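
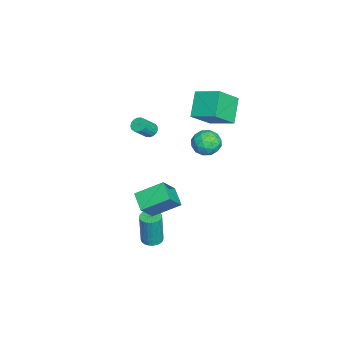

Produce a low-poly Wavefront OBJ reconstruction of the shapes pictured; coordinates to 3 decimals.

v -3.99 3.649 2.765
v -2.906 2.655 4.03
v -3.336 5.15 3.384
v -2.252 4.156 4.649
v -2.628 3.564 1.531
v -1.544 2.57 2.796
v -1.974 5.065 2.15
v -0.89 4.071 3.415
v -3.184 -0.064 0.157
v -2.843 0.354 0.139
v -2.094 -0.218 1.106
v -2.436 -0.636 1.123
v -3.018 0.424 0.316
v -2.269 -0.148 1.283
v -3.231 0.382 0.457
v -2.482 -0.189 1.423
v -3.433 0.238 0.528
v -2.684 -0.333 1.495
v -3.579 0.025 0.515
v -2.83 -0.547 1.482
v -3.634 -0.209 0.419
v -2.885 -0.78 1.386
v -3.586 -0.409 0.263
v -2.837 -0.981 1.23
v -3.446 -0.531 0.083
v -2.697 -1.103 1.05
v -3.246 -0.546 -0.08
v -2.497 -1.117 0.887
v -3.032 -0.45 -0.189
v -2.283 -1.022 0.777
v -2.853 -0.266 -0.219
v -2.104 -0.838 0.748
v -2.75 -0.036 -0.163
v -2.001 -0.607 0.804
v -2.746 0.188 -0.034
v -1.998 -0.384 0.933
v 2.77 0.947 -4.927
v 3.321 0.605 -4.972
v 3.461 0.551 -2.837
v 2.91 0.893 -2.793
v 3.41 0.842 -4.972
v 3.55 0.788 -2.837
v 3.402 1.096 -4.965
v 3.542 1.041 -2.83
v 3.297 1.326 -4.952
v 3.437 1.272 -2.818
v 3.113 1.499 -4.936
v 3.253 1.445 -2.801
v 2.876 1.588 -4.918
v 3.016 1.534 -2.783
v 2.623 1.58 -4.902
v 2.763 1.525 -2.767
v 2.392 1.475 -4.889
v 2.532 1.42 -2.754
v 2.219 1.289 -4.883
v 2.359 1.235 -2.748
v 2.13 1.052 -4.883
v 2.27 0.998 -2.748
v 2.138 0.799 -4.89
v 2.278 0.744 -2.755
v 2.243 0.568 -4.902
v 2.383 0.514 -2.768
v 2.427 0.395 -4.919
v 2.567 0.341 -2.784
v 2.664 0.306 -4.937
v 2.804 0.252 -2.802
v 2.917 0.315 -4.953
v 3.057 0.26 -2.818
v 3.148 0.42 -4.966
v 3.288 0.365 -2.831
v -1.882 4.128 -0.345
v -1.208 3.962 0.328
v -2.732 2.938 0.212
v -2.058 2.772 0.885
v -2.599 3.573 0.93
v -2.073 4.308 0.586
v -1.867 2.592 -0.046
v -1.341 3.327 -0.39
v -1.198 3.012 0.513
v -1.651 3.618 1.116
v -2.289 3.282 -0.576
v -2.742 3.888 0.027
v -1.47 4.149 -0.058
v -2.47 2.751 0.598
v -2.788 3.221 0.624
v -2.392 3.123 1.02
v -1.979 4.353 0.094
v -1.583 4.255 0.49
v -2.401 4.026 0.844
v -2.357 2.645 0.05
v -1.961 2.547 0.446
v -1.548 3.777 -0.48
v -1.152 3.679 -0.084
v -1.539 2.874 -0.304
v -1.068 3.494 0.447
v -1.568 2.794 0.775
v -1.456 2.688 0.227
v -1.147 3.121 0.025
v -1.334 3.85 0.802
v -1.834 3.15 1.129
v -2.152 3.621 1.155
v -1.843 4.053 0.953
v -1.329 3.292 0.91
v -2.106 3.75 -0.589
v -2.606 3.05 -0.262
v -2.097 2.847 -0.413
v -1.788 3.279 -0.615
v -2.372 4.106 -0.235
v -2.872 3.406 0.093
v -2.793 3.779 0.515
v -2.484 4.212 0.313
v -2.611 3.608 -0.37
v 4.004 0.158 0.008
v 3.702 1.751 0.92
v 3.076 0.669 -1.191
v 2.774 2.262 -0.278
v 5.026 0.678 -0.562
v 4.724 2.271 0.351
v 4.098 1.189 -1.76
v 3.796 2.782 -0.848
f 2 4 1
f 5 2 1
f 1 4 3
f 3 5 1
f 2 8 4
f 6 2 5
f 6 8 2
f 4 8 3
f 7 5 3
f 3 8 7
f 7 6 5
f 8 6 7
f 10 9 13
f 10 13 11
f 11 13 14
f 11 14 12
f 13 9 15
f 13 15 14
f 14 15 16
f 14 16 12
f 15 9 17
f 15 17 16
f 16 17 18
f 16 18 12
f 17 9 19
f 17 19 18
f 18 19 20
f 18 20 12
f 19 9 21
f 19 21 20
f 20 21 22
f 20 22 12
f 21 9 23
f 21 23 22
f 22 23 24
f 22 24 12
f 23 9 25
f 23 25 24
f 24 25 26
f 24 26 12
f 25 9 27
f 25 27 26
f 26 27 28
f 26 28 12
f 27 9 29
f 27 29 28
f 28 29 30
f 28 30 12
f 29 9 31
f 29 31 30
f 30 31 32
f 30 32 12
f 31 9 33
f 31 33 32
f 32 33 34
f 32 34 12
f 33 9 35
f 33 35 34
f 34 35 36
f 34 36 12
f 35 9 10
f 35 10 36
f 36 10 11
f 36 11 12
f 38 37 41
f 38 41 39
f 39 41 42
f 39 42 40
f 41 37 43
f 41 43 42
f 42 43 44
f 42 44 40
f 43 37 45
f 43 45 44
f 44 45 46
f 44 46 40
f 45 37 47
f 45 47 46
f 46 47 48
f 46 48 40
f 47 37 49
f 47 49 48
f 48 49 50
f 48 50 40
f 49 37 51
f 49 51 50
f 50 51 52
f 50 52 40
f 51 37 53
f 51 53 52
f 52 53 54
f 52 54 40
f 53 37 55
f 53 55 54
f 54 55 56
f 54 56 40
f 55 37 57
f 55 57 56
f 56 57 58
f 56 58 40
f 57 37 59
f 57 59 58
f 58 59 60
f 58 60 40
f 59 37 61
f 59 61 60
f 60 61 62
f 60 62 40
f 61 37 63
f 61 63 62
f 62 63 64
f 62 64 40
f 63 37 65
f 63 65 64
f 64 65 66
f 64 66 40
f 65 37 67
f 65 67 66
f 66 67 68
f 66 68 40
f 67 37 69
f 67 69 68
f 68 69 70
f 68 70 40
f 69 37 38
f 69 38 70
f 70 38 39
f 70 39 40
f 71 108 87
f 108 82 111
f 87 111 76
f 108 111 87
f 71 87 83
f 87 76 88
f 83 88 72
f 87 88 83
f 71 83 92
f 83 72 93
f 92 93 78
f 83 93 92
f 71 92 104
f 92 78 107
f 104 107 81
f 92 107 104
f 71 104 108
f 104 81 112
f 108 112 82
f 104 112 108
f 72 88 99
f 88 76 102
f 99 102 80
f 88 102 99
f 76 111 89
f 111 82 110
f 89 110 75
f 111 110 89
f 82 112 109
f 112 81 105
f 109 105 73
f 112 105 109
f 81 107 106
f 107 78 94
f 106 94 77
f 107 94 106
f 78 93 98
f 93 72 95
f 98 95 79
f 93 95 98
f 74 100 86
f 100 80 101
f 86 101 75
f 100 101 86
f 74 86 84
f 86 75 85
f 84 85 73
f 86 85 84
f 74 84 91
f 84 73 90
f 91 90 77
f 84 90 91
f 74 91 96
f 91 77 97
f 96 97 79
f 91 97 96
f 74 96 100
f 96 79 103
f 100 103 80
f 96 103 100
f 75 101 89
f 101 80 102
f 89 102 76
f 101 102 89
f 73 85 109
f 85 75 110
f 109 110 82
f 85 110 109
f 77 90 106
f 90 73 105
f 106 105 81
f 90 105 106
f 79 97 98
f 97 77 94
f 98 94 78
f 97 94 98
f 80 103 99
f 103 79 95
f 99 95 72
f 103 95 99
f 114 116 113
f 117 114 113
f 113 116 115
f 115 117 113
f 114 120 116
f 118 114 117
f 118 120 114
f 116 120 115
f 119 117 115
f 115 120 119
f 119 118 117
f 120 118 119



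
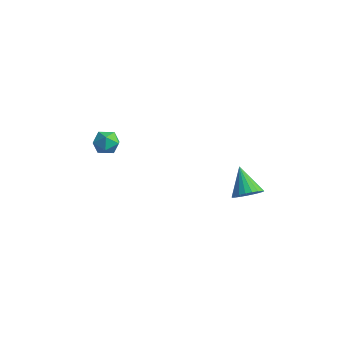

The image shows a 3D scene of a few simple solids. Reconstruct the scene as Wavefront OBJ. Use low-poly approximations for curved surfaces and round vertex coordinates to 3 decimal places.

v 4.562 3.273 1.25
v 4.917 2.727 1.781
v 3.438 3.767 2.51
v 5.106 3.015 1.836
v 5.201 3.348 1.79
v 5.186 3.668 1.651
v 5.063 3.919 1.442
v 4.853 4.059 1.2
v 4.593 4.063 0.967
v 4.328 3.93 0.783
v 4.103 3.683 0.679
v 3.958 3.366 0.674
v 3.917 3.032 0.769
v 3.988 2.74 0.947
v 4.158 2.54 1.177
v 4.398 2.467 1.42
v 4.667 2.533 1.633
v -2.861 0.38 2.305
v -2.376 0.847 2.773
v -2.764 -0.607 3.187
v -2.279 -0.14 3.655
v -3.072 0.048 3.572
v -3.133 0.658 3.027
v -2.007 -0.418 2.933
v -2.068 0.192 2.388
v -1.848 0.353 3.161
v -2.506 0.641 3.557
v -2.634 -0.401 2.403
v -3.292 -0.113 2.799
f 2 1 4
f 2 4 3
f 4 1 5
f 4 5 3
f 5 1 6
f 5 6 3
f 6 1 7
f 6 7 3
f 7 1 8
f 7 8 3
f 8 1 9
f 8 9 3
f 9 1 10
f 9 10 3
f 10 1 11
f 10 11 3
f 11 1 12
f 11 12 3
f 12 1 13
f 12 13 3
f 13 1 14
f 13 14 3
f 14 1 15
f 14 15 3
f 15 1 16
f 15 16 3
f 16 1 17
f 16 17 3
f 17 1 2
f 17 2 3
f 18 29 23
f 18 23 19
f 18 19 25
f 18 25 28
f 18 28 29
f 19 23 27
f 23 29 22
f 29 28 20
f 28 25 24
f 25 19 26
f 21 27 22
f 21 22 20
f 21 20 24
f 21 24 26
f 21 26 27
f 22 27 23
f 20 22 29
f 24 20 28
f 26 24 25
f 27 26 19



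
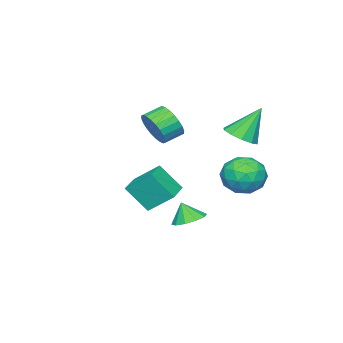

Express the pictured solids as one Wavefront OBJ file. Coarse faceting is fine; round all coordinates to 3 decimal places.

v 0.583 -0.532 -4.324
v 1.009 0.134 -4.07
v 0.637 -0.928 -3.376
v 0.51 0.23 -4.002
v 0.039 0.035 -4.056
v -0.225 -0.376 -4.213
v -0.18 -0.847 -4.413
v 0.157 -1.197 -4.578
v 0.656 -1.293 -4.647
v 1.127 -1.098 -4.592
v 1.391 -0.687 -4.436
v 1.346 -0.216 -4.236
v -0.946 2.406 -1.141
v -0.309 2.379 -2.043
v -0.931 0.621 -1.077
v -0.294 0.594 -1.979
v 0.114 0.973 -1.025
v 0.105 2.076 -1.065
v -1.345 0.924 -2.055
v -1.354 2.027 -2.095
v -0.555 1.463 -2.607
v 0.346 1.494 -1.971
v -1.586 1.506 -1.149
v -0.685 1.537 -0.513
v -0.629 2.549 -1.598
v -0.611 0.451 -1.522
v -0.371 0.674 -0.962
v 0.003 0.658 -1.492
v -0.386 2.371 -1.023
v -0.011 2.356 -1.553
v 0.237 1.529 -0.955
v -1.229 0.644 -1.567
v -0.854 0.629 -2.097
v -1.243 2.342 -1.628
v -0.869 2.326 -2.158
v -1.477 1.471 -2.165
v -0.399 1.995 -2.459
v -0.39 0.946 -2.422
v -1.008 1.139 -2.467
v -1.014 1.788 -2.49
v 0.131 2.013 -2.085
v 0.14 0.964 -2.048
v 0.379 1.187 -1.487
v 0.374 1.835 -1.51
v -0.014 1.475 -2.417
v -1.38 2.036 -1.072
v -1.371 0.987 -1.035
v -1.614 1.165 -1.61
v -1.619 1.813 -1.633
v -0.85 2.054 -0.698
v -0.841 1.005 -0.661
v -0.226 1.212 -0.63
v -0.232 1.861 -0.653
v -1.226 1.525 -0.703
v 2.817 -0.674 -2.444
v 3.172 -1.603 -1.243
v 2.491 0.436 -1.489
v 2.846 -0.494 -0.288
v 3.994 -0.286 -2.492
v 4.349 -1.216 -1.291
v 3.668 0.823 -1.537
v 4.023 -0.106 -0.336
v -0.809 1.187 0.664
v -0.108 1.686 0.792
v -1.531 1.793 2.256
v -0.47 1.974 0.518
v -0.961 1.962 0.3
v -1.395 1.653 0.221
v -1.604 1.166 0.311
v -1.51 0.687 0.537
v -1.148 0.399 0.811
v -0.657 0.411 1.029
v -0.224 0.72 1.107
v -0.014 1.207 1.017
v -1.391 -3.872 -0.191
v -0.886 -3.639 0.603
v -1.724 -3.195 1.006
v -2.229 -3.428 0.211
v -0.828 -3.334 0.387
v -1.666 -2.89 0.79
v -0.856 -3.111 0.083
v -1.694 -2.667 0.485
v -0.966 -3.003 -0.263
v -1.803 -2.559 0.139
v -1.14 -3.028 -0.598
v -1.978 -2.584 -0.196
v -1.352 -3.181 -0.872
v -2.19 -2.738 -0.469
v -1.571 -3.44 -1.041
v -2.408 -2.996 -0.638
v -1.762 -3.764 -1.081
v -2.599 -3.32 -0.679
v -1.896 -4.105 -0.986
v -2.734 -3.661 -0.583
v -1.954 -4.41 -0.77
v -2.792 -3.966 -0.367
v -1.926 -4.633 -0.465
v -2.764 -4.189 -0.063
v -1.817 -4.741 -0.119
v -2.654 -4.297 0.283
v -1.642 -4.716 0.216
v -2.48 -4.272 0.618
v -1.43 -4.562 0.489
v -2.268 -4.119 0.892
v -1.212 -4.304 0.658
v -2.049 -3.86 1.061
v -1.021 -3.98 0.699
v -1.858 -3.536 1.101
f 2 1 4
f 2 4 3
f 4 1 5
f 4 5 3
f 5 1 6
f 5 6 3
f 6 1 7
f 6 7 3
f 7 1 8
f 7 8 3
f 8 1 9
f 8 9 3
f 9 1 10
f 9 10 3
f 10 1 11
f 10 11 3
f 11 1 12
f 11 12 3
f 12 1 2
f 12 2 3
f 13 50 29
f 50 24 53
f 29 53 18
f 50 53 29
f 13 29 25
f 29 18 30
f 25 30 14
f 29 30 25
f 13 25 34
f 25 14 35
f 34 35 20
f 25 35 34
f 13 34 46
f 34 20 49
f 46 49 23
f 34 49 46
f 13 46 50
f 46 23 54
f 50 54 24
f 46 54 50
f 14 30 41
f 30 18 44
f 41 44 22
f 30 44 41
f 18 53 31
f 53 24 52
f 31 52 17
f 53 52 31
f 24 54 51
f 54 23 47
f 51 47 15
f 54 47 51
f 23 49 48
f 49 20 36
f 48 36 19
f 49 36 48
f 20 35 40
f 35 14 37
f 40 37 21
f 35 37 40
f 16 42 28
f 42 22 43
f 28 43 17
f 42 43 28
f 16 28 26
f 28 17 27
f 26 27 15
f 28 27 26
f 16 26 33
f 26 15 32
f 33 32 19
f 26 32 33
f 16 33 38
f 33 19 39
f 38 39 21
f 33 39 38
f 16 38 42
f 38 21 45
f 42 45 22
f 38 45 42
f 17 43 31
f 43 22 44
f 31 44 18
f 43 44 31
f 15 27 51
f 27 17 52
f 51 52 24
f 27 52 51
f 19 32 48
f 32 15 47
f 48 47 23
f 32 47 48
f 21 39 40
f 39 19 36
f 40 36 20
f 39 36 40
f 22 45 41
f 45 21 37
f 41 37 14
f 45 37 41
f 56 58 55
f 59 56 55
f 55 58 57
f 57 59 55
f 56 62 58
f 60 56 59
f 60 62 56
f 58 62 57
f 61 59 57
f 57 62 61
f 61 60 59
f 62 60 61
f 64 63 66
f 64 66 65
f 66 63 67
f 66 67 65
f 67 63 68
f 67 68 65
f 68 63 69
f 68 69 65
f 69 63 70
f 69 70 65
f 70 63 71
f 70 71 65
f 71 63 72
f 71 72 65
f 72 63 73
f 72 73 65
f 73 63 74
f 73 74 65
f 74 63 64
f 74 64 65
f 76 75 79
f 76 79 77
f 77 79 80
f 77 80 78
f 79 75 81
f 79 81 80
f 80 81 82
f 80 82 78
f 81 75 83
f 81 83 82
f 82 83 84
f 82 84 78
f 83 75 85
f 83 85 84
f 84 85 86
f 84 86 78
f 85 75 87
f 85 87 86
f 86 87 88
f 86 88 78
f 87 75 89
f 87 89 88
f 88 89 90
f 88 90 78
f 89 75 91
f 89 91 90
f 90 91 92
f 90 92 78
f 91 75 93
f 91 93 92
f 92 93 94
f 92 94 78
f 93 75 95
f 93 95 94
f 94 95 96
f 94 96 78
f 95 75 97
f 95 97 96
f 96 97 98
f 96 98 78
f 97 75 99
f 97 99 98
f 98 99 100
f 98 100 78
f 99 75 101
f 99 101 100
f 100 101 102
f 100 102 78
f 101 75 103
f 101 103 102
f 102 103 104
f 102 104 78
f 103 75 105
f 103 105 104
f 104 105 106
f 104 106 78
f 105 75 107
f 105 107 106
f 106 107 108
f 106 108 78
f 107 75 76
f 107 76 108
f 108 76 77
f 108 77 78



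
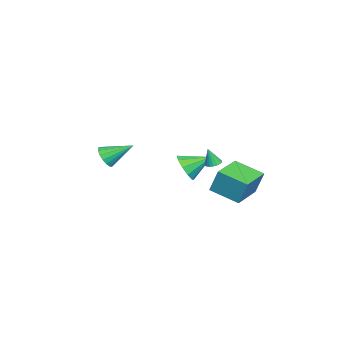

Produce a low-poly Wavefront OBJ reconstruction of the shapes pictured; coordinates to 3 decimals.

v -3.124 2.097 -2.832
v -2.973 2.619 -1.242
v -2.57 3.887 -3.471
v -2.419 4.409 -1.882
v -1.021 1.451 -2.818
v -0.87 1.973 -1.229
v -0.467 3.241 -3.458
v -0.316 3.763 -1.868
v -1.304 -4.705 -0.813
v -0.765 -4.336 -1.31
v -1.516 -3.095 0.153
v -1.111 -4.276 -1.485
v -1.501 -4.315 -1.507
v -1.846 -4.443 -1.37
v -2.066 -4.631 -1.105
v -2.112 -4.836 -0.774
v -1.973 -5.011 -0.451
v -1.68 -5.116 -0.212
v -1.301 -5.127 -0.11
v -0.923 -5.041 -0.17
v -0.632 -4.878 -0.377
v -0.494 -4.676 -0.684
v -0.543 -4.48 -1.02
v 0.86 0.395 -0.274
v 1.364 0.091 0.535
v 0.46 1.825 0.514
v 1.756 0.401 0.172
v 1.806 0.709 -0.362
v 1.495 0.897 -0.862
v 0.941 0.894 -1.137
v 0.357 0.7 -1.082
v -0.035 0.39 -0.719
v -0.085 0.082 -0.185
v 0.226 -0.106 0.314
v 0.779 -0.103 0.59
v 1.934 2.18 0.727
v 2.334 2.477 0.774
v 2.026 1.88 1.833
v 2.165 2.612 0.825
v 1.95 2.662 0.856
v 1.732 2.617 0.862
v 1.555 2.484 0.84
v 1.452 2.292 0.797
v 1.445 2.077 0.739
v 1.535 1.882 0.679
v 1.704 1.747 0.629
v 1.919 1.697 0.597
v 2.136 1.743 0.592
v 2.314 1.875 0.613
v 2.417 2.068 0.657
v 2.424 2.282 0.714
f 2 4 1
f 5 2 1
f 1 4 3
f 3 5 1
f 2 8 4
f 6 2 5
f 6 8 2
f 4 8 3
f 7 5 3
f 3 8 7
f 7 6 5
f 8 6 7
f 10 9 12
f 10 12 11
f 12 9 13
f 12 13 11
f 13 9 14
f 13 14 11
f 14 9 15
f 14 15 11
f 15 9 16
f 15 16 11
f 16 9 17
f 16 17 11
f 17 9 18
f 17 18 11
f 18 9 19
f 18 19 11
f 19 9 20
f 19 20 11
f 20 9 21
f 20 21 11
f 21 9 22
f 21 22 11
f 22 9 23
f 22 23 11
f 23 9 10
f 23 10 11
f 25 24 27
f 25 27 26
f 27 24 28
f 27 28 26
f 28 24 29
f 28 29 26
f 29 24 30
f 29 30 26
f 30 24 31
f 30 31 26
f 31 24 32
f 31 32 26
f 32 24 33
f 32 33 26
f 33 24 34
f 33 34 26
f 34 24 35
f 34 35 26
f 35 24 25
f 35 25 26
f 37 36 39
f 37 39 38
f 39 36 40
f 39 40 38
f 40 36 41
f 40 41 38
f 41 36 42
f 41 42 38
f 42 36 43
f 42 43 38
f 43 36 44
f 43 44 38
f 44 36 45
f 44 45 38
f 45 36 46
f 45 46 38
f 46 36 47
f 46 47 38
f 47 36 48
f 47 48 38
f 48 36 49
f 48 49 38
f 49 36 50
f 49 50 38
f 50 36 51
f 50 51 38
f 51 36 37
f 51 37 38



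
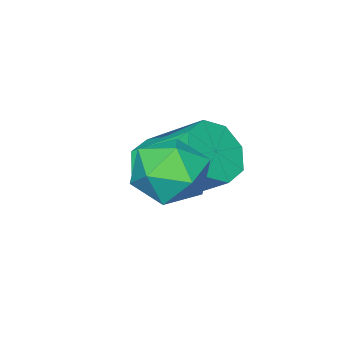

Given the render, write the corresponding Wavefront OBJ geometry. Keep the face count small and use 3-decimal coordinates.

v 0.928 3.631 -0.723
v 1.495 4.542 -1.023
v 2.305 3.118 0.323
v 2.872 4.029 0.023
v 1.967 4.122 0.667
v 1.116 4.44 0.02
v 2.684 3.22 -0.72
v 1.833 3.538 -1.367
v 2.581 4.289 -1.021
v 2.137 4.846 -0.164
v 1.663 2.814 -0.536
v 1.219 3.371 0.321
v 0.078 1.506 -2.213
v 0.943 2.014 -2.557
v 0.486 3.662 -1.27
v -0.378 3.154 -0.927
v 0.287 2.181 -3.004
v -0.17 3.829 -1.717
v -0.492 1.953 -2.988
v -0.948 3.601 -1.701
v -0.936 1.463 -2.518
v -1.393 3.111 -1.231
v -0.786 0.998 -1.87
v -1.243 2.646 -0.583
v -0.13 0.831 -1.423
v -0.587 2.479 -0.136
v 0.648 1.059 -1.439
v 0.192 2.707 -0.152
v 1.093 1.549 -1.909
v 0.636 3.197 -0.622
f 1 12 6
f 1 6 2
f 1 2 8
f 1 8 11
f 1 11 12
f 2 6 10
f 6 12 5
f 12 11 3
f 11 8 7
f 8 2 9
f 4 10 5
f 4 5 3
f 4 3 7
f 4 7 9
f 4 9 10
f 5 10 6
f 3 5 12
f 7 3 11
f 9 7 8
f 10 9 2
f 14 13 17
f 14 17 15
f 15 17 18
f 15 18 16
f 17 13 19
f 17 19 18
f 18 19 20
f 18 20 16
f 19 13 21
f 19 21 20
f 20 21 22
f 20 22 16
f 21 13 23
f 21 23 22
f 22 23 24
f 22 24 16
f 23 13 25
f 23 25 24
f 24 25 26
f 24 26 16
f 25 13 27
f 25 27 26
f 26 27 28
f 26 28 16
f 27 13 29
f 27 29 28
f 28 29 30
f 28 30 16
f 29 13 14
f 29 14 30
f 30 14 15
f 30 15 16



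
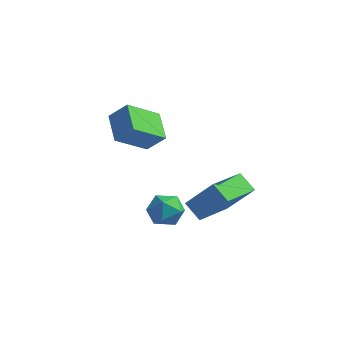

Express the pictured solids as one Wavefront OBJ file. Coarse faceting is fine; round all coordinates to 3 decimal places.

v -0.24 -4.087 1.801
v -1.323 -3.189 2.603
v 0.296 -2.55 0.803
v -0.787 -1.651 1.606
v 0.607 -3.829 2.654
v -0.476 -2.93 3.457
v 1.143 -2.291 1.657
v 0.06 -1.393 2.459
v 1.906 -1.93 -2.303
v 3.305 -1.786 -0.69
v 1.908 0.052 -2.481
v 3.307 0.196 -0.868
v 2.753 -1.996 -3.032
v 4.152 -1.852 -1.419
v 2.755 -0.014 -3.21
v 4.154 0.13 -1.597
v -0.002 -2.001 -3.275
v 0.457 -1.215 -2.948
v 1.323 -2.825 -3.152
v 1.782 -2.039 -2.825
v 1.11 -2.469 -2.278
v 0.291 -1.96 -2.354
v 1.489 -2.08 -3.746
v 0.67 -1.571 -3.822
v 1.378 -1.263 -3.239
v 1.144 -1.504 -2.332
v 0.636 -2.536 -3.768
v 0.402 -2.777 -2.861
f 2 4 1
f 5 2 1
f 1 4 3
f 3 5 1
f 2 8 4
f 6 2 5
f 6 8 2
f 4 8 3
f 7 5 3
f 3 8 7
f 7 6 5
f 8 6 7
f 10 12 9
f 13 10 9
f 9 12 11
f 11 13 9
f 10 16 12
f 14 10 13
f 14 16 10
f 12 16 11
f 15 13 11
f 11 16 15
f 15 14 13
f 16 14 15
f 17 28 22
f 17 22 18
f 17 18 24
f 17 24 27
f 17 27 28
f 18 22 26
f 22 28 21
f 28 27 19
f 27 24 23
f 24 18 25
f 20 26 21
f 20 21 19
f 20 19 23
f 20 23 25
f 20 25 26
f 21 26 22
f 19 21 28
f 23 19 27
f 25 23 24
f 26 25 18



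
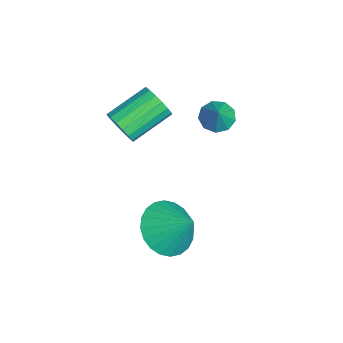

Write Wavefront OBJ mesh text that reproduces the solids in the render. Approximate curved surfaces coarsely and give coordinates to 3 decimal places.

v 3.113 1.171 -4.143
v 3.793 1.526 -4.86
v 3.767 1.949 -3.137
v 3.496 1.807 -4.885
v 3.141 1.992 -4.797
v 2.781 2.051 -4.609
v 2.473 1.976 -4.35
v 2.261 1.779 -4.06
v 2.18 1.489 -3.782
v 2.24 1.151 -3.559
v 2.434 0.815 -3.425
v 2.73 0.534 -3.401
v 3.086 0.35 -3.489
v 3.445 0.29 -3.677
v 3.754 0.365 -3.935
v 3.965 0.562 -4.225
v 4.046 0.852 -4.503
v 3.986 1.191 -4.726
v -0.553 3.127 -2.016
v -0.118 3.454 -2.333
v 0.093 3.093 -1.164
v -0.381 3.724 -2.123
v -0.724 3.714 -1.863
v -0.988 3.429 -1.674
v -1.048 3.003 -1.646
v -0.876 2.635 -1.791
v -0.554 2.498 -2.041
v -0.231 2.654 -2.279
v -0.059 3.032 -2.395
v -0.047 -0.115 -1.847
v 0.332 0.293 -2.255
v -0.374 1.623 -1.581
v -0.753 1.215 -1.173
v 0.059 0.237 -2.431
v -0.648 1.567 -1.757
v -0.239 0.1 -2.474
v -0.945 1.431 -1.8
v -0.493 -0.085 -2.373
v -1.199 1.245 -1.699
v -0.644 -0.278 -2.151
v -1.351 1.052 -1.477
v -0.659 -0.433 -1.86
v -1.365 0.897 -1.186
v -0.533 -0.516 -1.566
v -1.24 0.814 -0.892
v -0.296 -0.506 -1.336
v -1.003 0.824 -0.662
v -0.002 -0.407 -1.223
v -0.709 0.923 -0.55
v 0.282 -0.241 -1.253
v -0.425 1.089 -0.58
v 0.49 -0.046 -1.419
v -0.216 1.284 -0.746
v 0.576 0.133 -1.683
v -0.13 1.463 -1.009
v 0.519 0.255 -1.985
v -0.188 1.585 -1.311
f 2 1 4
f 2 4 3
f 4 1 5
f 4 5 3
f 5 1 6
f 5 6 3
f 6 1 7
f 6 7 3
f 7 1 8
f 7 8 3
f 8 1 9
f 8 9 3
f 9 1 10
f 9 10 3
f 10 1 11
f 10 11 3
f 11 1 12
f 11 12 3
f 12 1 13
f 12 13 3
f 13 1 14
f 13 14 3
f 14 1 15
f 14 15 3
f 15 1 16
f 15 16 3
f 16 1 17
f 16 17 3
f 17 1 18
f 17 18 3
f 18 1 2
f 18 2 3
f 20 19 22
f 20 22 21
f 22 19 23
f 22 23 21
f 23 19 24
f 23 24 21
f 24 19 25
f 24 25 21
f 25 19 26
f 25 26 21
f 26 19 27
f 26 27 21
f 27 19 28
f 27 28 21
f 28 19 29
f 28 29 21
f 29 19 20
f 29 20 21
f 31 30 34
f 31 34 32
f 32 34 35
f 32 35 33
f 34 30 36
f 34 36 35
f 35 36 37
f 35 37 33
f 36 30 38
f 36 38 37
f 37 38 39
f 37 39 33
f 38 30 40
f 38 40 39
f 39 40 41
f 39 41 33
f 40 30 42
f 40 42 41
f 41 42 43
f 41 43 33
f 42 30 44
f 42 44 43
f 43 44 45
f 43 45 33
f 44 30 46
f 44 46 45
f 45 46 47
f 45 47 33
f 46 30 48
f 46 48 47
f 47 48 49
f 47 49 33
f 48 30 50
f 48 50 49
f 49 50 51
f 49 51 33
f 50 30 52
f 50 52 51
f 51 52 53
f 51 53 33
f 52 30 54
f 52 54 53
f 53 54 55
f 53 55 33
f 54 30 56
f 54 56 55
f 55 56 57
f 55 57 33
f 56 30 31
f 56 31 57
f 57 31 32
f 57 32 33



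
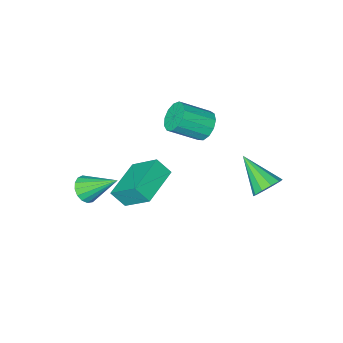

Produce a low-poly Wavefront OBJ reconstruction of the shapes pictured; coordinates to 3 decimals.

v 3.594 -2.734 -3.404
v 4.161 -2.182 -3.519
v 2.586 -1.426 -2.076
v 3.902 -2.105 -3.791
v 3.572 -2.173 -3.974
v 3.248 -2.369 -4.026
v 3.003 -2.649 -3.937
v 2.893 -2.949 -3.725
v 2.944 -3.199 -3.44
v 3.144 -3.343 -3.146
v 3.446 -3.348 -2.912
v 3.783 -3.212 -2.791
v 4.077 -2.966 -2.81
v 4.259 -2.668 -2.965
v 4.29 -2.385 -3.221
v -1.775 -0.484 0.76
v -1.266 0.129 0.409
v 0.123 -0.464 1.389
v -0.385 -1.076 1.74
v -1.465 0.327 0.811
v -0.075 -0.265 1.791
v -1.762 0.269 1.197
v -0.372 -0.324 2.176
v -2.063 -0.029 1.444
v -0.673 -0.621 2.423
v -2.272 -0.471 1.474
v -0.883 -1.064 2.453
v -2.324 -0.917 1.277
v -0.935 -1.51 2.257
v -2.201 -1.226 0.916
v -0.812 -1.818 1.896
v -1.943 -1.299 0.506
v -0.554 -1.891 1.486
v -1.631 -1.113 0.177
v -0.242 -1.705 1.156
v -1.365 -0.727 0.032
v 0.024 -1.32 1.012
v -1.229 -0.264 0.119
v 0.16 -0.857 1.099
v -2.845 3.33 -1.451
v -2.485 2.968 -2.106
v -2.595 1.55 -0.329
v -2.118 3.195 -1.828
v -2.028 3.473 -1.406
v -2.251 3.697 -1.002
v -2.7 3.781 -0.769
v -3.205 3.692 -0.797
v -3.572 3.466 -1.075
v -3.661 3.188 -1.496
v -3.439 2.964 -1.901
v -2.989 2.88 -2.134
v 1.53 -0.454 -1.511
v 1.99 -1.008 -0.747
v 1.003 0.909 -0.206
v 1.463 0.356 0.559
v 3.357 0.584 -1.859
v 3.817 0.031 -1.094
v 2.83 1.948 -0.553
v 3.29 1.394 0.211
f 2 1 4
f 2 4 3
f 4 1 5
f 4 5 3
f 5 1 6
f 5 6 3
f 6 1 7
f 6 7 3
f 7 1 8
f 7 8 3
f 8 1 9
f 8 9 3
f 9 1 10
f 9 10 3
f 10 1 11
f 10 11 3
f 11 1 12
f 11 12 3
f 12 1 13
f 12 13 3
f 13 1 14
f 13 14 3
f 14 1 15
f 14 15 3
f 15 1 2
f 15 2 3
f 17 16 20
f 17 20 18
f 18 20 21
f 18 21 19
f 20 16 22
f 20 22 21
f 21 22 23
f 21 23 19
f 22 16 24
f 22 24 23
f 23 24 25
f 23 25 19
f 24 16 26
f 24 26 25
f 25 26 27
f 25 27 19
f 26 16 28
f 26 28 27
f 27 28 29
f 27 29 19
f 28 16 30
f 28 30 29
f 29 30 31
f 29 31 19
f 30 16 32
f 30 32 31
f 31 32 33
f 31 33 19
f 32 16 34
f 32 34 33
f 33 34 35
f 33 35 19
f 34 16 36
f 34 36 35
f 35 36 37
f 35 37 19
f 36 16 38
f 36 38 37
f 37 38 39
f 37 39 19
f 38 16 17
f 38 17 39
f 39 17 18
f 39 18 19
f 41 40 43
f 41 43 42
f 43 40 44
f 43 44 42
f 44 40 45
f 44 45 42
f 45 40 46
f 45 46 42
f 46 40 47
f 46 47 42
f 47 40 48
f 47 48 42
f 48 40 49
f 48 49 42
f 49 40 50
f 49 50 42
f 50 40 51
f 50 51 42
f 51 40 41
f 51 41 42
f 53 55 52
f 56 53 52
f 52 55 54
f 54 56 52
f 53 59 55
f 57 53 56
f 57 59 53
f 55 59 54
f 58 56 54
f 54 59 58
f 58 57 56
f 59 57 58



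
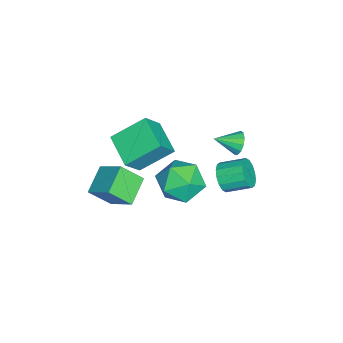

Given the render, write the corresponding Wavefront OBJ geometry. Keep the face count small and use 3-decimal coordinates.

v 1.721 2.162 2.498
v 2.231 2.715 1.498
v 2.129 0.345 1.702
v 2.639 0.898 0.702
v 3.208 0.97 1.814
v 2.955 2.092 2.306
v 1.405 0.968 0.894
v 1.152 2.09 1.386
v 2.035 1.977 0.507
v 3.15 1.978 1.075
v 1.21 1.082 2.125
v 2.325 1.083 2.693
v 0.83 3.92 3.601
v 1.197 3.812 3.075
v 1.17 2.84 4.059
v 1.412 3.982 3.318
v 1.442 4.133 3.65
v 1.279 4.215 3.967
v 0.973 4.204 4.168
v 0.621 4.103 4.189
v 0.336 3.943 4.023
v 0.208 3.776 3.724
v 0.278 3.654 3.385
v 0.523 3.617 3.115
v 0.865 3.676 3
v -1.896 -1.946 -0.329
v -2.548 -0.385 0.828
v -0.46 -0.937 -0.882
v -1.112 0.624 0.276
v -1.088 -2.464 0.824
v -1.74 -0.903 1.982
v 0.348 -1.455 0.272
v -0.304 0.106 1.429
v 3.133 -1.945 3.023
v 3.779 -0.841 3.934
v 2.87 -0.974 2.034
v 3.516 0.129 2.946
v 4.444 -2.209 2.414
v 5.09 -1.106 3.326
v 4.181 -1.239 1.426
v 4.827 -0.135 2.337
v 0.87 3.245 0.842
v 1.452 3.496 0.354
v 1.372 4.686 0.87
v 0.79 4.435 1.358
v 1.101 3.563 0.145
v 1.021 4.753 0.661
v 0.688 3.544 0.123
v 0.608 4.735 0.639
v 0.324 3.446 0.293
v 0.243 4.636 0.809
v 0.106 3.293 0.611
v 0.025 4.484 1.127
v 0.093 3.128 0.99
v 0.012 4.318 1.506
v 0.288 2.994 1.33
v 0.208 4.184 1.846
v 0.639 2.927 1.539
v 0.559 4.117 2.055
v 1.052 2.945 1.561
v 0.972 4.136 2.077
v 1.417 3.044 1.391
v 1.336 4.234 1.907
v 1.635 3.196 1.073
v 1.554 4.387 1.589
v 1.648 3.362 0.694
v 1.567 4.552 1.21
f 1 12 6
f 1 6 2
f 1 2 8
f 1 8 11
f 1 11 12
f 2 6 10
f 6 12 5
f 12 11 3
f 11 8 7
f 8 2 9
f 4 10 5
f 4 5 3
f 4 3 7
f 4 7 9
f 4 9 10
f 5 10 6
f 3 5 12
f 7 3 11
f 9 7 8
f 10 9 2
f 14 13 16
f 14 16 15
f 16 13 17
f 16 17 15
f 17 13 18
f 17 18 15
f 18 13 19
f 18 19 15
f 19 13 20
f 19 20 15
f 20 13 21
f 20 21 15
f 21 13 22
f 21 22 15
f 22 13 23
f 22 23 15
f 23 13 24
f 23 24 15
f 24 13 25
f 24 25 15
f 25 13 14
f 25 14 15
f 27 29 26
f 30 27 26
f 26 29 28
f 28 30 26
f 27 33 29
f 31 27 30
f 31 33 27
f 29 33 28
f 32 30 28
f 28 33 32
f 32 31 30
f 33 31 32
f 35 37 34
f 38 35 34
f 34 37 36
f 36 38 34
f 35 41 37
f 39 35 38
f 39 41 35
f 37 41 36
f 40 38 36
f 36 41 40
f 40 39 38
f 41 39 40
f 43 42 46
f 43 46 44
f 44 46 47
f 44 47 45
f 46 42 48
f 46 48 47
f 47 48 49
f 47 49 45
f 48 42 50
f 48 50 49
f 49 50 51
f 49 51 45
f 50 42 52
f 50 52 51
f 51 52 53
f 51 53 45
f 52 42 54
f 52 54 53
f 53 54 55
f 53 55 45
f 54 42 56
f 54 56 55
f 55 56 57
f 55 57 45
f 56 42 58
f 56 58 57
f 57 58 59
f 57 59 45
f 58 42 60
f 58 60 59
f 59 60 61
f 59 61 45
f 60 42 62
f 60 62 61
f 61 62 63
f 61 63 45
f 62 42 64
f 62 64 63
f 63 64 65
f 63 65 45
f 64 42 66
f 64 66 65
f 65 66 67
f 65 67 45
f 66 42 43
f 66 43 67
f 67 43 44
f 67 44 45



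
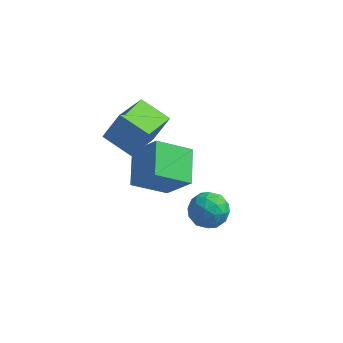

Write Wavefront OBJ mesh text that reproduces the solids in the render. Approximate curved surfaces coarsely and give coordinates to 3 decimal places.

v -0.105 1.098 -1.844
v 0.755 0.923 -0.818
v -0.43 2.275 -1.371
v 0.43 2.1 -0.345
v 0.91 1.68 -2.595
v 1.77 1.505 -1.569
v 0.585 2.857 -2.122
v 1.445 2.682 -1.096
v 0.391 -0.189 1.233
v -0.611 0.1 1.615
v 0.573 1.337 0.555
v -0.429 1.626 0.936
v 0.829 0.154 2.124
v -0.173 0.443 2.505
v 1.011 1.68 1.445
v 0.009 1.969 1.827
v 3.144 -0.023 -0.214
v 3.553 -0.557 -0.198
v 2.287 -0.683 -0.342
v 2.696 -1.217 -0.326
v 2.596 -0.852 0.231
v 3.126 -0.444 0.31
v 2.714 -0.796 -0.85
v 3.244 -0.388 -0.771
v 3.288 -1.035 -0.59
v 3.214 -1.069 0.078
v 2.626 -0.171 -0.618
v 2.552 -0.205 0.05
v 3.423 -0.232 -0.195
v 2.417 -1.008 -0.345
v 2.358 -0.794 -0.018
v 2.598 -1.107 -0.008
v 3.172 -0.166 0.104
v 3.413 -0.48 0.114
v 2.851 -0.653 0.365
v 2.427 -0.76 -0.654
v 2.668 -1.074 -0.644
v 3.242 -0.133 -0.532
v 3.482 -0.446 -0.522
v 2.989 -0.587 -0.905
v 3.508 -0.827 -0.416
v 3.005 -1.215 -0.491
v 3.015 -0.967 -0.799
v 3.326 -0.727 -0.753
v 3.465 -0.847 -0.023
v 2.962 -1.235 -0.098
v 2.903 -1.021 0.229
v 3.214 -0.781 0.275
v 3.309 -1.128 -0.254
v 2.878 -0.005 -0.442
v 2.375 -0.393 -0.517
v 2.626 -0.459 -0.815
v 2.937 -0.219 -0.769
v 2.835 -0.025 -0.049
v 2.332 -0.413 -0.124
v 2.514 -0.513 0.213
v 2.825 -0.273 0.259
v 2.531 -0.112 -0.286
f 2 4 1
f 5 2 1
f 1 4 3
f 3 5 1
f 2 8 4
f 6 2 5
f 6 8 2
f 4 8 3
f 7 5 3
f 3 8 7
f 7 6 5
f 8 6 7
f 10 12 9
f 13 10 9
f 9 12 11
f 11 13 9
f 10 16 12
f 14 10 13
f 14 16 10
f 12 16 11
f 15 13 11
f 11 16 15
f 15 14 13
f 16 14 15
f 17 54 33
f 54 28 57
f 33 57 22
f 54 57 33
f 17 33 29
f 33 22 34
f 29 34 18
f 33 34 29
f 17 29 38
f 29 18 39
f 38 39 24
f 29 39 38
f 17 38 50
f 38 24 53
f 50 53 27
f 38 53 50
f 17 50 54
f 50 27 58
f 54 58 28
f 50 58 54
f 18 34 45
f 34 22 48
f 45 48 26
f 34 48 45
f 22 57 35
f 57 28 56
f 35 56 21
f 57 56 35
f 28 58 55
f 58 27 51
f 55 51 19
f 58 51 55
f 27 53 52
f 53 24 40
f 52 40 23
f 53 40 52
f 24 39 44
f 39 18 41
f 44 41 25
f 39 41 44
f 20 46 32
f 46 26 47
f 32 47 21
f 46 47 32
f 20 32 30
f 32 21 31
f 30 31 19
f 32 31 30
f 20 30 37
f 30 19 36
f 37 36 23
f 30 36 37
f 20 37 42
f 37 23 43
f 42 43 25
f 37 43 42
f 20 42 46
f 42 25 49
f 46 49 26
f 42 49 46
f 21 47 35
f 47 26 48
f 35 48 22
f 47 48 35
f 19 31 55
f 31 21 56
f 55 56 28
f 31 56 55
f 23 36 52
f 36 19 51
f 52 51 27
f 36 51 52
f 25 43 44
f 43 23 40
f 44 40 24
f 43 40 44
f 26 49 45
f 49 25 41
f 45 41 18
f 49 41 45



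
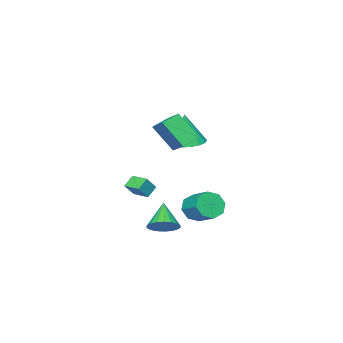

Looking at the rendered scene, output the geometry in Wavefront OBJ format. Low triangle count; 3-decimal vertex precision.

v -1.671 0.516 -0.539
v -1.271 -0.527 0.898
v -1.272 1.601 0.138
v -0.872 0.558 1.575
v -0.668 0.382 -0.915
v -0.268 -0.661 0.522
v -0.269 1.467 -0.238
v 0.131 0.424 1.199
v -0.763 -1.907 -3.932
v -0.169 -1.973 -3.206
v -0.751 -0.881 -3.849
v -0.157 -0.946 -3.123
v -0.143 -1.874 -4.437
v 0.451 -1.939 -3.711
v -0.131 -0.847 -4.354
v 0.463 -0.913 -3.628
v -3.215 -0.969 -1.404
v -2.739 -1.762 -1.504
v -3.045 -1.111 0.524
v -2.424 -1.447 -1.508
v -2.29 -1.023 -1.489
v -2.368 -0.586 -1.45
v -2.64 -0.237 -1.4
v -3.044 -0.056 -1.351
v -3.486 -0.084 -1.315
v -3.867 -0.315 -1.298
v -4.098 -0.695 -1.306
v -4.127 -1.138 -1.336
v -3.946 -1.543 -1.382
v -3.598 -1.816 -1.432
v -3.162 -1.895 -1.477
v 3.389 3.687 -3.837
v 3.931 3.086 -3.868
v 2.591 2.913 -2.743
v 4.062 3.286 -3.63
v 4.076 3.555 -3.429
v 3.972 3.847 -3.298
v 3.767 4.112 -3.26
v 3.497 4.303 -3.322
v 3.208 4.388 -3.473
v 2.95 4.351 -3.687
v 2.769 4.2 -3.927
v 2.694 3.96 -4.151
v 2.74 3.673 -4.321
v 2.898 3.388 -4.407
v 3.141 3.155 -4.395
v 3.427 3.014 -4.286
v 3.706 2.99 -4.1
v -0.148 2.444 -4.107
v 0.544 2.549 -4.572
v 0.799 3.761 -3.919
v 0.108 3.656 -3.453
v 0.022 2.807 -4.845
v 0.277 4.018 -4.192
v -0.599 2.851 -4.686
v -0.344 4.063 -4.033
v -0.956 2.658 -4.187
v -0.701 3.87 -3.534
v -0.839 2.339 -3.641
v -0.584 3.551 -2.988
v -0.317 2.082 -3.368
v -0.062 3.293 -2.715
v 0.304 2.037 -3.527
v 0.559 3.249 -2.874
v 0.661 2.23 -4.026
v 0.916 3.442 -3.373
f 2 4 1
f 5 2 1
f 1 4 3
f 3 5 1
f 2 8 4
f 6 2 5
f 6 8 2
f 4 8 3
f 7 5 3
f 3 8 7
f 7 6 5
f 8 6 7
f 10 12 9
f 13 10 9
f 9 12 11
f 11 13 9
f 10 16 12
f 14 10 13
f 14 16 10
f 12 16 11
f 15 13 11
f 11 16 15
f 15 14 13
f 16 14 15
f 18 17 20
f 18 20 19
f 20 17 21
f 20 21 19
f 21 17 22
f 21 22 19
f 22 17 23
f 22 23 19
f 23 17 24
f 23 24 19
f 24 17 25
f 24 25 19
f 25 17 26
f 25 26 19
f 26 17 27
f 26 27 19
f 27 17 28
f 27 28 19
f 28 17 29
f 28 29 19
f 29 17 30
f 29 30 19
f 30 17 31
f 30 31 19
f 31 17 18
f 31 18 19
f 33 32 35
f 33 35 34
f 35 32 36
f 35 36 34
f 36 32 37
f 36 37 34
f 37 32 38
f 37 38 34
f 38 32 39
f 38 39 34
f 39 32 40
f 39 40 34
f 40 32 41
f 40 41 34
f 41 32 42
f 41 42 34
f 42 32 43
f 42 43 34
f 43 32 44
f 43 44 34
f 44 32 45
f 44 45 34
f 45 32 46
f 45 46 34
f 46 32 47
f 46 47 34
f 47 32 48
f 47 48 34
f 48 32 33
f 48 33 34
f 50 49 53
f 50 53 51
f 51 53 54
f 51 54 52
f 53 49 55
f 53 55 54
f 54 55 56
f 54 56 52
f 55 49 57
f 55 57 56
f 56 57 58
f 56 58 52
f 57 49 59
f 57 59 58
f 58 59 60
f 58 60 52
f 59 49 61
f 59 61 60
f 60 61 62
f 60 62 52
f 61 49 63
f 61 63 62
f 62 63 64
f 62 64 52
f 63 49 65
f 63 65 64
f 64 65 66
f 64 66 52
f 65 49 50
f 65 50 66
f 66 50 51
f 66 51 52



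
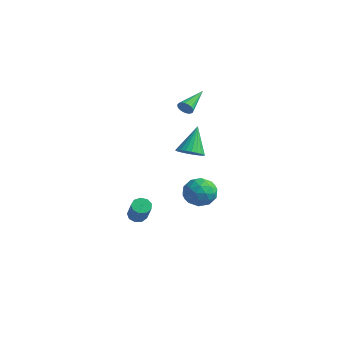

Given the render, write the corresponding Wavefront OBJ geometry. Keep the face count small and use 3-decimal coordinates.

v 0.899 -0.541 1.68
v 1.587 -0.135 1.649
v 0.461 0.321 3.28
v 1.397 0.057 1.494
v 1.13 0.158 1.366
v 0.828 0.153 1.287
v 0.537 0.041 1.267
v 0.301 -0.158 1.31
v 0.156 -0.416 1.409
v 0.124 -0.693 1.55
v 0.21 -0.947 1.71
v 0.401 -1.139 1.865
v 0.668 -1.24 1.993
v 0.97 -1.234 2.072
v 1.261 -1.123 2.092
v 1.497 -0.923 2.049
v 1.642 -0.665 1.95
v 1.673 -0.388 1.809
v -2.933 4.232 -4.584
v -2.37 3.806 -3.763
v -4.35 3.334 -4.077
v -3.787 2.908 -3.256
v -4.038 3.962 -3.251
v -3.162 4.516 -3.565
v -3.558 2.624 -4.275
v -2.682 3.178 -4.589
v -2.755 2.812 -3.573
v -3.052 3.639 -2.939
v -3.668 3.501 -4.901
v -3.965 4.328 -4.267
v -2.527 4.098 -4.218
v -4.193 3.042 -3.622
v -4.341 3.662 -3.619
v -4.009 3.411 -3.136
v -2.993 4.515 -4.101
v -2.662 4.265 -3.619
v -3.642 4.356 -3.318
v -4.058 2.875 -4.221
v -3.727 2.625 -3.739
v -2.711 3.729 -4.704
v -2.379 3.478 -4.221
v -3.078 2.784 -4.522
v -2.423 3.263 -3.624
v -3.255 2.735 -3.325
v -3.121 2.568 -3.925
v -2.606 2.894 -4.109
v -2.597 3.749 -3.252
v -3.43 3.222 -2.953
v -3.578 3.841 -2.95
v -3.063 4.167 -3.135
v -2.824 3.165 -3.139
v -3.29 3.918 -4.887
v -4.123 3.391 -4.588
v -3.657 2.973 -4.705
v -3.142 3.299 -4.89
v -3.465 4.405 -4.515
v -4.297 3.877 -4.216
v -4.114 4.246 -3.731
v -3.599 4.572 -3.915
v -3.896 3.975 -4.701
v -0.522 -2.973 -2.752
v -0.282 -3.322 -3.117
v 0.803 -3.856 -1.894
v 0.562 -3.507 -1.528
v -0.105 -2.982 -3.125
v 0.979 -3.516 -1.902
v -0.124 -2.638 -2.958
v 0.961 -3.172 -1.735
v -0.329 -2.45 -2.695
v 0.755 -2.984 -1.471
v -0.625 -2.508 -2.458
v 0.46 -3.042 -1.234
v -0.872 -2.782 -2.358
v 0.212 -3.317 -1.135
v -0.956 -3.147 -2.443
v 0.129 -3.681 -1.22
v -0.837 -3.429 -2.672
v 0.248 -3.964 -1.449
v -0.571 -3.499 -2.938
v 0.514 -4.033 -1.715
v -2.31 1.671 3.462
v -1.975 1.607 3.842
v -2.85 3.329 4.218
v -1.859 1.711 3.698
v -1.821 1.807 3.513
v -1.867 1.881 3.32
v -1.99 1.918 3.151
v -2.168 1.912 3.036
v -2.37 1.865 2.994
v -2.563 1.784 3.034
v -2.711 1.684 3.148
v -2.79 1.581 3.316
v -2.786 1.495 3.509
v -2.699 1.438 3.695
v -2.546 1.422 3.84
v -2.351 1.449 3.92
v -2.149 1.515 3.921
f 2 1 4
f 2 4 3
f 4 1 5
f 4 5 3
f 5 1 6
f 5 6 3
f 6 1 7
f 6 7 3
f 7 1 8
f 7 8 3
f 8 1 9
f 8 9 3
f 9 1 10
f 9 10 3
f 10 1 11
f 10 11 3
f 11 1 12
f 11 12 3
f 12 1 13
f 12 13 3
f 13 1 14
f 13 14 3
f 14 1 15
f 14 15 3
f 15 1 16
f 15 16 3
f 16 1 17
f 16 17 3
f 17 1 18
f 17 18 3
f 18 1 2
f 18 2 3
f 19 56 35
f 56 30 59
f 35 59 24
f 56 59 35
f 19 35 31
f 35 24 36
f 31 36 20
f 35 36 31
f 19 31 40
f 31 20 41
f 40 41 26
f 31 41 40
f 19 40 52
f 40 26 55
f 52 55 29
f 40 55 52
f 19 52 56
f 52 29 60
f 56 60 30
f 52 60 56
f 20 36 47
f 36 24 50
f 47 50 28
f 36 50 47
f 24 59 37
f 59 30 58
f 37 58 23
f 59 58 37
f 30 60 57
f 60 29 53
f 57 53 21
f 60 53 57
f 29 55 54
f 55 26 42
f 54 42 25
f 55 42 54
f 26 41 46
f 41 20 43
f 46 43 27
f 41 43 46
f 22 48 34
f 48 28 49
f 34 49 23
f 48 49 34
f 22 34 32
f 34 23 33
f 32 33 21
f 34 33 32
f 22 32 39
f 32 21 38
f 39 38 25
f 32 38 39
f 22 39 44
f 39 25 45
f 44 45 27
f 39 45 44
f 22 44 48
f 44 27 51
f 48 51 28
f 44 51 48
f 23 49 37
f 49 28 50
f 37 50 24
f 49 50 37
f 21 33 57
f 33 23 58
f 57 58 30
f 33 58 57
f 25 38 54
f 38 21 53
f 54 53 29
f 38 53 54
f 27 45 46
f 45 25 42
f 46 42 26
f 45 42 46
f 28 51 47
f 51 27 43
f 47 43 20
f 51 43 47
f 62 61 65
f 62 65 63
f 63 65 66
f 63 66 64
f 65 61 67
f 65 67 66
f 66 67 68
f 66 68 64
f 67 61 69
f 67 69 68
f 68 69 70
f 68 70 64
f 69 61 71
f 69 71 70
f 70 71 72
f 70 72 64
f 71 61 73
f 71 73 72
f 72 73 74
f 72 74 64
f 73 61 75
f 73 75 74
f 74 75 76
f 74 76 64
f 75 61 77
f 75 77 76
f 76 77 78
f 76 78 64
f 77 61 79
f 77 79 78
f 78 79 80
f 78 80 64
f 79 61 62
f 79 62 80
f 80 62 63
f 80 63 64
f 82 81 84
f 82 84 83
f 84 81 85
f 84 85 83
f 85 81 86
f 85 86 83
f 86 81 87
f 86 87 83
f 87 81 88
f 87 88 83
f 88 81 89
f 88 89 83
f 89 81 90
f 89 90 83
f 90 81 91
f 90 91 83
f 91 81 92
f 91 92 83
f 92 81 93
f 92 93 83
f 93 81 94
f 93 94 83
f 94 81 95
f 94 95 83
f 95 81 96
f 95 96 83
f 96 81 97
f 96 97 83
f 97 81 82
f 97 82 83



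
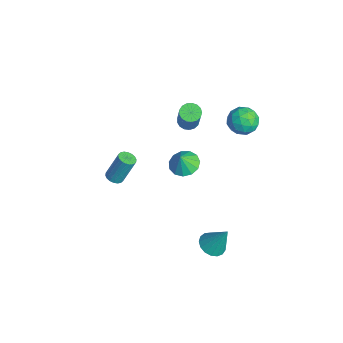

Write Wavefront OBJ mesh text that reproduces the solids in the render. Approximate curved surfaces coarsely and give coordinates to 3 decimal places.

v 0.168 0.315 0.998
v 0.939 0.004 0.709
v 0.412 0.005 1.982
v 1.018 0.477 0.838
v 0.827 0.897 1.018
v 0.427 1.133 1.191
v -0.055 1.109 1.304
v -0.467 0.833 1.319
v -0.677 0.393 1.232
v -0.619 -0.073 1.071
v -0.311 -0.415 0.887
v 0.149 -0.526 0.738
v 0.615 -0.369 0.672
v -0.148 4.376 2.843
v 0.627 4.045 3.295
v -1.047 3.475 3.725
v -0.272 3.144 4.177
v -0.548 4.051 4.303
v 0.008 4.608 3.759
v -0.428 2.912 3.261
v 0.128 3.469 2.717
v 0.455 3.14 3.554
v 0.38 3.844 4.198
v -0.8 3.676 2.822
v -0.875 4.38 3.466
v 0.318 4.29 2.992
v -0.738 3.23 4.028
v -0.901 3.764 4.102
v -0.445 3.569 4.368
v -0.046 4.621 3.264
v 0.41 4.426 3.53
v -0.281 4.429 4.122
v -0.83 3.094 3.49
v -0.374 2.899 3.756
v 0.025 3.951 2.652
v 0.481 3.756 2.918
v -0.139 3.091 2.898
v 0.673 3.563 3.41
v 0.144 3.033 3.927
v 0.053 2.897 3.39
v 0.379 3.225 3.069
v 0.629 3.977 3.788
v 0.101 3.447 4.306
v -0.062 3.98 4.38
v 0.265 4.308 4.06
v 0.527 3.445 3.94
v -0.521 4.073 2.714
v -1.049 3.543 3.232
v -0.685 3.212 2.96
v -0.358 3.54 2.64
v -0.564 4.487 3.093
v -1.093 3.957 3.61
v -0.799 4.295 3.951
v -0.473 4.623 3.63
v -0.947 4.075 3.08
v 1.672 -4.013 2.781
v 2.03 -4.365 2.915
v 2.126 -3.659 4.513
v 1.768 -3.307 4.379
v 2.158 -4.192 2.831
v 2.254 -3.486 4.429
v 2.189 -3.983 2.736
v 2.285 -3.277 4.335
v 2.118 -3.78 2.651
v 2.214 -3.074 4.249
v 1.959 -3.623 2.591
v 2.054 -2.917 4.19
v 1.743 -3.543 2.569
v 1.838 -2.837 4.168
v 1.513 -3.557 2.589
v 1.608 -2.851 4.187
v 1.314 -3.661 2.647
v 1.41 -2.955 4.245
v 1.186 -3.834 2.731
v 1.282 -3.128 4.329
v 1.155 -4.043 2.825
v 1.251 -3.337 4.424
v 1.226 -4.246 2.911
v 1.322 -3.54 4.509
v 1.386 -4.403 2.97
v 1.481 -3.697 4.569
v 1.602 -4.483 2.992
v 1.697 -3.777 4.591
v 1.832 -4.469 2.973
v 1.927 -3.763 4.571
v 2.736 1.148 -4.252
v 3.284 0.53 -4.17
v 3.264 1.832 -2.628
v 3.489 0.815 -4.357
v 3.521 1.176 -4.519
v 3.373 1.53 -4.621
v 3.08 1.797 -4.638
v 2.707 1.915 -4.566
v 2.341 1.858 -4.423
v 2.066 1.637 -4.24
v 1.944 1.305 -4.061
v 2.003 0.936 -3.925
v 2.23 0.616 -3.864
v 2.573 0.418 -3.892
v 2.954 0.387 -4.002
v -4.081 1.869 0.199
v -3.648 1.491 -0.081
v -2.605 1.293 1.801
v -3.039 1.671 2.081
v -3.532 1.772 -0.115
v -2.49 1.575 1.766
v -3.543 2.076 -0.077
v -2.5 1.879 1.804
v -3.677 2.332 0.024
v -2.634 2.135 1.905
v -3.903 2.482 0.165
v -2.861 2.285 2.046
v -4.171 2.492 0.314
v -3.128 2.295 2.196
v -4.418 2.359 0.437
v -3.375 2.161 2.318
v -4.588 2.113 0.506
v -3.545 1.916 2.387
v -4.641 1.812 0.504
v -3.599 1.614 2.385
v -4.567 1.523 0.432
v -3.524 1.326 2.314
v -4.381 1.314 0.307
v -3.339 1.116 2.189
v -4.127 1.232 0.158
v -3.084 1.034 2.039
v -3.862 1.295 0.018
v -2.819 1.098 1.899
f 2 1 4
f 2 4 3
f 4 1 5
f 4 5 3
f 5 1 6
f 5 6 3
f 6 1 7
f 6 7 3
f 7 1 8
f 7 8 3
f 8 1 9
f 8 9 3
f 9 1 10
f 9 10 3
f 10 1 11
f 10 11 3
f 11 1 12
f 11 12 3
f 12 1 13
f 12 13 3
f 13 1 2
f 13 2 3
f 14 51 30
f 51 25 54
f 30 54 19
f 51 54 30
f 14 30 26
f 30 19 31
f 26 31 15
f 30 31 26
f 14 26 35
f 26 15 36
f 35 36 21
f 26 36 35
f 14 35 47
f 35 21 50
f 47 50 24
f 35 50 47
f 14 47 51
f 47 24 55
f 51 55 25
f 47 55 51
f 15 31 42
f 31 19 45
f 42 45 23
f 31 45 42
f 19 54 32
f 54 25 53
f 32 53 18
f 54 53 32
f 25 55 52
f 55 24 48
f 52 48 16
f 55 48 52
f 24 50 49
f 50 21 37
f 49 37 20
f 50 37 49
f 21 36 41
f 36 15 38
f 41 38 22
f 36 38 41
f 17 43 29
f 43 23 44
f 29 44 18
f 43 44 29
f 17 29 27
f 29 18 28
f 27 28 16
f 29 28 27
f 17 27 34
f 27 16 33
f 34 33 20
f 27 33 34
f 17 34 39
f 34 20 40
f 39 40 22
f 34 40 39
f 17 39 43
f 39 22 46
f 43 46 23
f 39 46 43
f 18 44 32
f 44 23 45
f 32 45 19
f 44 45 32
f 16 28 52
f 28 18 53
f 52 53 25
f 28 53 52
f 20 33 49
f 33 16 48
f 49 48 24
f 33 48 49
f 22 40 41
f 40 20 37
f 41 37 21
f 40 37 41
f 23 46 42
f 46 22 38
f 42 38 15
f 46 38 42
f 57 56 60
f 57 60 58
f 58 60 61
f 58 61 59
f 60 56 62
f 60 62 61
f 61 62 63
f 61 63 59
f 62 56 64
f 62 64 63
f 63 64 65
f 63 65 59
f 64 56 66
f 64 66 65
f 65 66 67
f 65 67 59
f 66 56 68
f 66 68 67
f 67 68 69
f 67 69 59
f 68 56 70
f 68 70 69
f 69 70 71
f 69 71 59
f 70 56 72
f 70 72 71
f 71 72 73
f 71 73 59
f 72 56 74
f 72 74 73
f 73 74 75
f 73 75 59
f 74 56 76
f 74 76 75
f 75 76 77
f 75 77 59
f 76 56 78
f 76 78 77
f 77 78 79
f 77 79 59
f 78 56 80
f 78 80 79
f 79 80 81
f 79 81 59
f 80 56 82
f 80 82 81
f 81 82 83
f 81 83 59
f 82 56 84
f 82 84 83
f 83 84 85
f 83 85 59
f 84 56 57
f 84 57 85
f 85 57 58
f 85 58 59
f 87 86 89
f 87 89 88
f 89 86 90
f 89 90 88
f 90 86 91
f 90 91 88
f 91 86 92
f 91 92 88
f 92 86 93
f 92 93 88
f 93 86 94
f 93 94 88
f 94 86 95
f 94 95 88
f 95 86 96
f 95 96 88
f 96 86 97
f 96 97 88
f 97 86 98
f 97 98 88
f 98 86 99
f 98 99 88
f 99 86 100
f 99 100 88
f 100 86 87
f 100 87 88
f 102 101 105
f 102 105 103
f 103 105 106
f 103 106 104
f 105 101 107
f 105 107 106
f 106 107 108
f 106 108 104
f 107 101 109
f 107 109 108
f 108 109 110
f 108 110 104
f 109 101 111
f 109 111 110
f 110 111 112
f 110 112 104
f 111 101 113
f 111 113 112
f 112 113 114
f 112 114 104
f 113 101 115
f 113 115 114
f 114 115 116
f 114 116 104
f 115 101 117
f 115 117 116
f 116 117 118
f 116 118 104
f 117 101 119
f 117 119 118
f 118 119 120
f 118 120 104
f 119 101 121
f 119 121 120
f 120 121 122
f 120 122 104
f 121 101 123
f 121 123 122
f 122 123 124
f 122 124 104
f 123 101 125
f 123 125 124
f 124 125 126
f 124 126 104
f 125 101 127
f 125 127 126
f 126 127 128
f 126 128 104
f 127 101 102
f 127 102 128
f 128 102 103
f 128 103 104



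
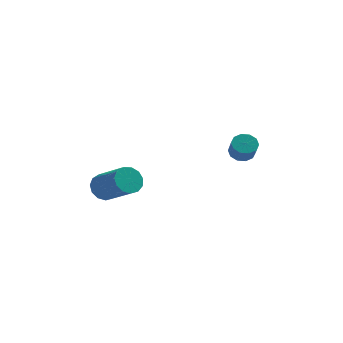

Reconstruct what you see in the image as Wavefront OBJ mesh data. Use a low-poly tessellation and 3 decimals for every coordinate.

v 3.832 2.382 2.494
v 4.392 2.188 2.181
v 4.628 1.525 3.013
v 4.068 1.718 3.326
v 4.484 2.516 2.417
v 4.72 1.853 3.249
v 4.327 2.793 2.682
v 4.563 2.129 3.514
v 3.981 2.912 2.875
v 4.217 2.249 3.707
v 3.578 2.829 2.923
v 3.814 2.166 3.755
v 3.272 2.575 2.807
v 3.508 1.912 3.639
v 3.18 2.247 2.571
v 3.416 1.584 3.403
v 3.337 1.971 2.306
v 3.573 1.307 3.138
v 3.683 1.851 2.113
v 3.919 1.188 2.945
v 4.086 1.934 2.065
v 4.322 1.271 2.897
v -1.714 -3.186 2.223
v -1.285 -3.275 1.578
v 0.083 -4.323 2.632
v -0.346 -4.234 3.277
v -1.147 -2.903 1.768
v 0.221 -3.951 2.822
v -1.189 -2.622 2.103
v 0.179 -3.67 3.157
v -1.398 -2.519 2.476
v -0.03 -3.567 3.53
v -1.707 -2.628 2.768
v -0.339 -3.676 3.823
v -2.018 -2.915 2.888
v -0.651 -3.963 3.942
v -2.233 -3.287 2.796
v -0.865 -4.335 3.85
v -2.283 -3.627 2.522
v -0.915 -4.675 3.577
v -2.152 -3.827 2.154
v -0.784 -4.876 3.208
v -1.882 -3.824 1.807
v -0.514 -4.872 2.861
v -1.559 -3.618 1.592
v -0.191 -4.666 2.646
f 2 1 5
f 2 5 3
f 3 5 6
f 3 6 4
f 5 1 7
f 5 7 6
f 6 7 8
f 6 8 4
f 7 1 9
f 7 9 8
f 8 9 10
f 8 10 4
f 9 1 11
f 9 11 10
f 10 11 12
f 10 12 4
f 11 1 13
f 11 13 12
f 12 13 14
f 12 14 4
f 13 1 15
f 13 15 14
f 14 15 16
f 14 16 4
f 15 1 17
f 15 17 16
f 16 17 18
f 16 18 4
f 17 1 19
f 17 19 18
f 18 19 20
f 18 20 4
f 19 1 21
f 19 21 20
f 20 21 22
f 20 22 4
f 21 1 2
f 21 2 22
f 22 2 3
f 22 3 4
f 24 23 27
f 24 27 25
f 25 27 28
f 25 28 26
f 27 23 29
f 27 29 28
f 28 29 30
f 28 30 26
f 29 23 31
f 29 31 30
f 30 31 32
f 30 32 26
f 31 23 33
f 31 33 32
f 32 33 34
f 32 34 26
f 33 23 35
f 33 35 34
f 34 35 36
f 34 36 26
f 35 23 37
f 35 37 36
f 36 37 38
f 36 38 26
f 37 23 39
f 37 39 38
f 38 39 40
f 38 40 26
f 39 23 41
f 39 41 40
f 40 41 42
f 40 42 26
f 41 23 43
f 41 43 42
f 42 43 44
f 42 44 26
f 43 23 45
f 43 45 44
f 44 45 46
f 44 46 26
f 45 23 24
f 45 24 46
f 46 24 25
f 46 25 26



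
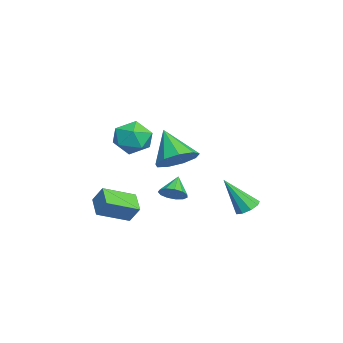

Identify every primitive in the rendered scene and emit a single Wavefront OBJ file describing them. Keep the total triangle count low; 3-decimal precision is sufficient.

v -0.984 -1.84 3.23
v -0.431 -2.667 3.499
v -1.929 -2.793 2.241
v -1.376 -3.62 2.51
v -1.993 -3.166 3.199
v -1.409 -2.577 3.81
v -0.951 -2.883 1.93
v -0.367 -2.294 2.541
v -0.411 -3.312 2.695
v -1.055 -3.487 3.48
v -1.305 -1.973 2.26
v -1.949 -2.148 3.045
v -2.666 -0.761 0.954
v -2.199 -0.042 1.611
v -3.754 -1.419 2.446
v -2.802 0.252 1.301
v -3.341 0.072 0.829
v -3.564 -0.497 0.415
v -3.367 -1.191 0.254
v -2.842 -1.683 0.42
v -2.235 -1.744 0.836
v -1.829 -1.346 1.307
v -1.815 -0.674 1.613
v -3.349 -0.979 -1.486
v -2.957 -1.283 -0.977
v -4.191 -0.741 -0.694
v -2.854 -0.897 -0.983
v -2.907 -0.537 -1.148
v -3.101 -0.317 -1.421
v -3.373 -0.307 -1.714
v -3.638 -0.511 -1.934
v -3.81 -0.863 -2.012
v -3.837 -1.252 -1.923
v -3.708 -1.555 -1.695
v -3.465 -1.674 -1.4
v -3.185 -1.573 -1.133
v -2.084 2.435 -1.796
v -1.72 2.897 -1.495
v -2.116 1.345 -0.084
v -2.159 2.989 -1.445
v -2.563 2.822 -1.558
v -2.743 2.474 -1.783
v -2.614 2.108 -2.014
v -2.238 1.895 -2.143
v -1.789 1.935 -2.109
v -1.479 2.209 -1.929
v -1.451 2.588 -1.687
v -2.065 -4.619 -1.35
v -1.785 -4.133 -0.51
v -2.685 -3.14 -1.999
v -2.405 -2.654 -1.159
v -0.995 -4.386 -1.841
v -0.715 -3.9 -1.001
v -1.615 -2.907 -2.49
v -1.335 -2.421 -1.65
f 1 12 6
f 1 6 2
f 1 2 8
f 1 8 11
f 1 11 12
f 2 6 10
f 6 12 5
f 12 11 3
f 11 8 7
f 8 2 9
f 4 10 5
f 4 5 3
f 4 3 7
f 4 7 9
f 4 9 10
f 5 10 6
f 3 5 12
f 7 3 11
f 9 7 8
f 10 9 2
f 14 13 16
f 14 16 15
f 16 13 17
f 16 17 15
f 17 13 18
f 17 18 15
f 18 13 19
f 18 19 15
f 19 13 20
f 19 20 15
f 20 13 21
f 20 21 15
f 21 13 22
f 21 22 15
f 22 13 23
f 22 23 15
f 23 13 14
f 23 14 15
f 25 24 27
f 25 27 26
f 27 24 28
f 27 28 26
f 28 24 29
f 28 29 26
f 29 24 30
f 29 30 26
f 30 24 31
f 30 31 26
f 31 24 32
f 31 32 26
f 32 24 33
f 32 33 26
f 33 24 34
f 33 34 26
f 34 24 35
f 34 35 26
f 35 24 36
f 35 36 26
f 36 24 25
f 36 25 26
f 38 37 40
f 38 40 39
f 40 37 41
f 40 41 39
f 41 37 42
f 41 42 39
f 42 37 43
f 42 43 39
f 43 37 44
f 43 44 39
f 44 37 45
f 44 45 39
f 45 37 46
f 45 46 39
f 46 37 47
f 46 47 39
f 47 37 38
f 47 38 39
f 49 51 48
f 52 49 48
f 48 51 50
f 50 52 48
f 49 55 51
f 53 49 52
f 53 55 49
f 51 55 50
f 54 52 50
f 50 55 54
f 54 53 52
f 55 53 54



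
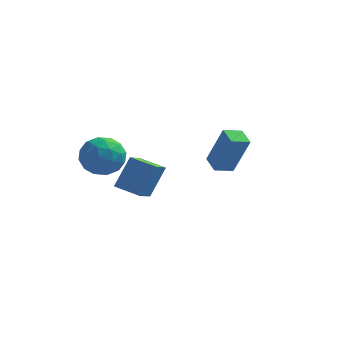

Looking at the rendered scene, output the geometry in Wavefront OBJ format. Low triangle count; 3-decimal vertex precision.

v -3.565 -2.283 1.076
v -2.767 -3.095 1.205
v -4.373 -2.825 2.655
v -3.575 -3.637 2.784
v -3.291 -2.532 2.893
v -2.792 -2.197 1.917
v -4.348 -3.723 1.943
v -3.849 -3.388 0.967
v -3.251 -3.985 1.741
v -2.597 -3.249 2.328
v -4.543 -2.671 1.532
v -3.889 -1.935 2.119
v -3.095 -2.641 1.002
v -4.045 -3.279 2.858
v -3.878 -2.629 2.922
v -3.409 -3.107 2.998
v -3.11 -2.113 1.421
v -2.641 -2.591 1.497
v -2.948 -2.26 2.489
v -4.499 -3.329 2.363
v -4.03 -3.807 2.439
v -3.731 -2.813 0.862
v -3.262 -3.291 0.938
v -4.192 -3.66 1.371
v -2.911 -3.642 1.393
v -3.385 -3.961 2.321
v -3.84 -4.011 1.826
v -3.547 -3.814 1.253
v -2.526 -3.209 1.738
v -3.001 -3.528 2.666
v -2.834 -2.879 2.73
v -2.541 -2.681 2.157
v -2.811 -3.732 2.053
v -4.139 -2.392 1.194
v -4.614 -2.711 2.122
v -4.599 -3.239 1.703
v -4.306 -3.041 1.13
v -3.755 -1.959 1.539
v -4.229 -2.278 2.467
v -3.593 -2.106 2.607
v -3.3 -1.909 2.034
v -4.329 -2.188 1.807
v 1.512 -2.703 1.597
v 2.305 -2.867 3.567
v 0.948 -1.955 1.886
v 1.741 -2.12 3.856
v 2.219 -2.08 1.364
v 3.012 -2.245 3.334
v 1.655 -1.333 1.653
v 2.448 -1.497 3.623
v -2.727 1.512 -2.702
v -2.808 0.198 -2.048
v -4.083 1.764 -2.364
v -4.164 0.45 -1.71
v -2.176 2.29 -1.07
v -2.257 0.976 -0.416
v -3.532 2.542 -0.732
v -3.613 1.228 -0.078
f 1 38 17
f 38 12 41
f 17 41 6
f 38 41 17
f 1 17 13
f 17 6 18
f 13 18 2
f 17 18 13
f 1 13 22
f 13 2 23
f 22 23 8
f 13 23 22
f 1 22 34
f 22 8 37
f 34 37 11
f 22 37 34
f 1 34 38
f 34 11 42
f 38 42 12
f 34 42 38
f 2 18 29
f 18 6 32
f 29 32 10
f 18 32 29
f 6 41 19
f 41 12 40
f 19 40 5
f 41 40 19
f 12 42 39
f 42 11 35
f 39 35 3
f 42 35 39
f 11 37 36
f 37 8 24
f 36 24 7
f 37 24 36
f 8 23 28
f 23 2 25
f 28 25 9
f 23 25 28
f 4 30 16
f 30 10 31
f 16 31 5
f 30 31 16
f 4 16 14
f 16 5 15
f 14 15 3
f 16 15 14
f 4 14 21
f 14 3 20
f 21 20 7
f 14 20 21
f 4 21 26
f 21 7 27
f 26 27 9
f 21 27 26
f 4 26 30
f 26 9 33
f 30 33 10
f 26 33 30
f 5 31 19
f 31 10 32
f 19 32 6
f 31 32 19
f 3 15 39
f 15 5 40
f 39 40 12
f 15 40 39
f 7 20 36
f 20 3 35
f 36 35 11
f 20 35 36
f 9 27 28
f 27 7 24
f 28 24 8
f 27 24 28
f 10 33 29
f 33 9 25
f 29 25 2
f 33 25 29
f 44 46 43
f 47 44 43
f 43 46 45
f 45 47 43
f 44 50 46
f 48 44 47
f 48 50 44
f 46 50 45
f 49 47 45
f 45 50 49
f 49 48 47
f 50 48 49
f 52 54 51
f 55 52 51
f 51 54 53
f 53 55 51
f 52 58 54
f 56 52 55
f 56 58 52
f 54 58 53
f 57 55 53
f 53 58 57
f 57 56 55
f 58 56 57



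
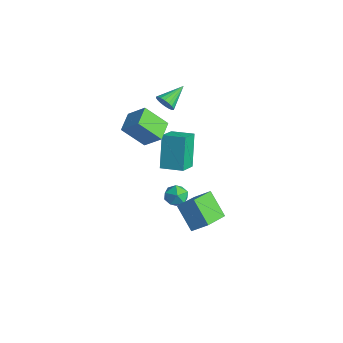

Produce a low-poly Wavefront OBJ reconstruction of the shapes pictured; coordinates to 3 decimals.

v -1.332 0.054 -4.186
v -0.802 -0.5 -3.961
v -2.278 -0.62 -3.619
v -1.748 -1.174 -3.394
v -1.73 -0.447 -3.063
v -1.146 -0.03 -3.414
v -1.934 -1.09 -4.166
v -1.35 -0.673 -4.517
v -1.174 -1.207 -3.949
v -1.048 -0.81 -3.267
v -2.032 -0.31 -4.313
v -1.906 0.087 -3.631
v -3.165 -0.21 3.05
v -2.667 -0.299 3.459
v -3.435 1.21 3.69
v -2.542 -0.172 3.231
v -2.54 -0.053 2.967
v -2.661 0.035 2.72
v -2.883 0.075 2.538
v -3.16 0.058 2.458
v -3.439 -0.012 2.495
v -3.663 -0.121 2.642
v -3.788 -0.247 2.87
v -3.79 -0.366 3.134
v -3.668 -0.454 3.381
v -3.447 -0.494 3.562
v -3.169 -0.477 3.643
v -2.891 -0.408 3.606
v 2.216 -2.103 -3.097
v 0.925 -2.166 -1.873
v 1.464 -0.462 -3.807
v 0.173 -0.525 -2.583
v 2.887 -1.475 -2.357
v 1.596 -1.538 -1.133
v 2.135 0.166 -3.067
v 0.844 0.103 -1.843
v -0.921 -1.416 0.019
v -1.752 -0.728 1.89
v 0.147 -0.629 0.204
v -0.684 0.06 2.075
v -0.256 -2.48 0.705
v -1.087 -1.791 2.576
v 0.812 -1.692 0.89
v -0.019 -1.004 2.761
v -1.989 -3.805 3.383
v -1.083 -3.302 4.324
v -2.815 -2.825 3.655
v -1.909 -2.322 4.595
v -1.231 -2.818 2.125
v -0.325 -2.315 3.065
v -2.057 -1.838 2.396
v -1.151 -1.335 3.337
f 1 12 6
f 1 6 2
f 1 2 8
f 1 8 11
f 1 11 12
f 2 6 10
f 6 12 5
f 12 11 3
f 11 8 7
f 8 2 9
f 4 10 5
f 4 5 3
f 4 3 7
f 4 7 9
f 4 9 10
f 5 10 6
f 3 5 12
f 7 3 11
f 9 7 8
f 10 9 2
f 14 13 16
f 14 16 15
f 16 13 17
f 16 17 15
f 17 13 18
f 17 18 15
f 18 13 19
f 18 19 15
f 19 13 20
f 19 20 15
f 20 13 21
f 20 21 15
f 21 13 22
f 21 22 15
f 22 13 23
f 22 23 15
f 23 13 24
f 23 24 15
f 24 13 25
f 24 25 15
f 25 13 26
f 25 26 15
f 26 13 27
f 26 27 15
f 27 13 28
f 27 28 15
f 28 13 14
f 28 14 15
f 30 32 29
f 33 30 29
f 29 32 31
f 31 33 29
f 30 36 32
f 34 30 33
f 34 36 30
f 32 36 31
f 35 33 31
f 31 36 35
f 35 34 33
f 36 34 35
f 38 40 37
f 41 38 37
f 37 40 39
f 39 41 37
f 38 44 40
f 42 38 41
f 42 44 38
f 40 44 39
f 43 41 39
f 39 44 43
f 43 42 41
f 44 42 43
f 46 48 45
f 49 46 45
f 45 48 47
f 47 49 45
f 46 52 48
f 50 46 49
f 50 52 46
f 48 52 47
f 51 49 47
f 47 52 51
f 51 50 49
f 52 50 51



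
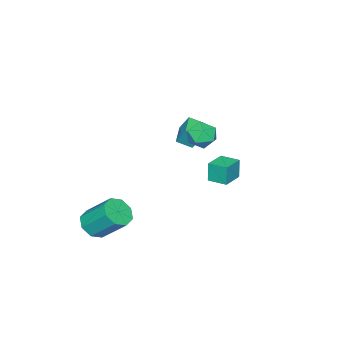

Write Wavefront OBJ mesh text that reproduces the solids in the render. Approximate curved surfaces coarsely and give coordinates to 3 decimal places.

v -4.599 -0.434 -1.103
v -4.688 0.105 -0.149
v -3.458 0.167 -1.336
v -3.547 0.706 -0.382
v -4.133 -1.146 -0.658
v -4.222 -0.607 0.296
v -2.992 -0.545 -0.891
v -3.081 -0.006 0.063
v 2.695 -1.472 -4.376
v 3.477 -1.08 -4.661
v 3.287 0.324 -3.249
v 2.505 -0.068 -2.964
v 2.91 -0.823 -4.992
v 2.721 0.58 -3.58
v 2.218 -0.947 -4.962
v 2.028 0.457 -3.55
v 1.805 -1.378 -4.589
v 1.615 0.026 -3.177
v 1.913 -1.864 -4.091
v 1.723 -0.46 -2.679
v 2.479 -2.12 -3.76
v 2.29 -0.717 -2.348
v 3.172 -1.997 -3.79
v 2.982 -0.593 -2.378
v 3.585 -1.566 -4.163
v 3.395 -0.162 -2.751
v 0.442 3.576 3.335
v 0.881 3.454 2.604
v -0.701 3.046 2.736
v -0.262 2.924 2.005
v -0.08 2.449 2.701
v 0.626 2.776 3.071
v -0.446 3.724 2.269
v 0.26 4.051 2.639
v 0.333 3.546 1.945
v 0.559 2.757 2.212
v -0.379 3.743 3.128
v -0.153 2.954 3.395
v -1.255 3.461 -0.703
v -1.374 3.388 0.429
v -1.335 4.506 -0.643
v -1.454 4.433 0.488
v -0.026 3.547 -0.568
v -0.145 3.474 0.563
v -0.106 4.592 -0.509
v -0.225 4.519 0.623
f 2 4 1
f 5 2 1
f 1 4 3
f 3 5 1
f 2 8 4
f 6 2 5
f 6 8 2
f 4 8 3
f 7 5 3
f 3 8 7
f 7 6 5
f 8 6 7
f 10 9 13
f 10 13 11
f 11 13 14
f 11 14 12
f 13 9 15
f 13 15 14
f 14 15 16
f 14 16 12
f 15 9 17
f 15 17 16
f 16 17 18
f 16 18 12
f 17 9 19
f 17 19 18
f 18 19 20
f 18 20 12
f 19 9 21
f 19 21 20
f 20 21 22
f 20 22 12
f 21 9 23
f 21 23 22
f 22 23 24
f 22 24 12
f 23 9 25
f 23 25 24
f 24 25 26
f 24 26 12
f 25 9 10
f 25 10 26
f 26 10 11
f 26 11 12
f 27 38 32
f 27 32 28
f 27 28 34
f 27 34 37
f 27 37 38
f 28 32 36
f 32 38 31
f 38 37 29
f 37 34 33
f 34 28 35
f 30 36 31
f 30 31 29
f 30 29 33
f 30 33 35
f 30 35 36
f 31 36 32
f 29 31 38
f 33 29 37
f 35 33 34
f 36 35 28
f 40 42 39
f 43 40 39
f 39 42 41
f 41 43 39
f 40 46 42
f 44 40 43
f 44 46 40
f 42 46 41
f 45 43 41
f 41 46 45
f 45 44 43
f 46 44 45



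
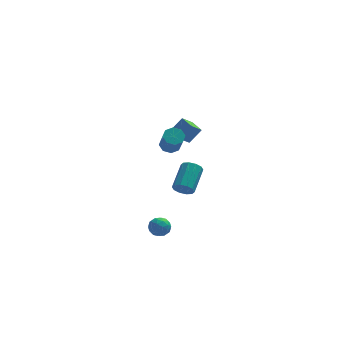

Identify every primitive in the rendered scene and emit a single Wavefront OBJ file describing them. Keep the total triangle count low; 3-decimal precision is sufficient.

v 0.506 -3.052 -0.882
v 0.972 -3.022 -1.275
v 1.56 -1.657 -0.47
v 1.094 -1.688 -0.078
v 0.688 -2.817 -1.415
v 1.276 -1.452 -0.61
v 0.334 -2.702 -1.351
v 0.923 -1.337 -0.547
v 0.047 -2.721 -1.109
v 0.635 -1.356 -0.304
v -0.066 -2.866 -0.78
v 0.522 -1.501 0.025
v 0.04 -3.083 -0.49
v 0.628 -1.718 0.315
v 0.324 -3.288 -0.35
v 0.912 -1.923 0.455
v 0.677 -3.403 -0.413
v 1.266 -2.038 0.391
v 0.965 -3.384 -0.656
v 1.553 -2.019 0.149
v 1.078 -3.239 -0.985
v 1.666 -1.874 -0.18
v 1.146 0.378 0.533
v 0.555 -0.012 1.12
v 0.732 1.201 0.662
v 0.141 0.81 1.249
v 1.819 0.59 1.351
v 1.228 0.199 1.938
v 1.405 1.412 1.48
v 0.814 1.022 2.067
v -0.211 -3.469 2.875
v 0.208 -3.765 2.603
v 0.329 -4.686 3.794
v -0.089 -4.391 4.065
v 0.367 -3.43 2.847
v 0.488 -4.351 4.037
v 0.188 -3.118 3.107
v 0.309 -4.039 4.297
v -0.225 -3.012 3.231
v -0.104 -3.933 4.421
v -0.629 -3.174 3.146
v -0.508 -4.095 4.337
v -0.788 -3.509 2.903
v -0.667 -4.43 4.093
v -0.609 -3.821 2.643
v -0.488 -4.742 3.833
v -0.196 -3.927 2.519
v -0.075 -4.848 3.709
v -1.325 -3.037 -3.624
v -0.994 -2.484 -3.528
v -0.466 -3.476 -4.052
v -0.135 -2.923 -3.956
v -0.315 -3.287 -3.447
v -0.845 -3.016 -3.182
v -0.615 -2.944 -4.398
v -1.145 -2.673 -4.133
v -0.555 -2.426 -4.007
v -0.37 -2.638 -3.419
v -1.09 -3.322 -4.161
v -0.905 -3.534 -3.573
v -1.234 -2.722 -3.538
v -0.226 -3.238 -4.042
v -0.331 -3.452 -3.742
v -0.137 -3.127 -3.686
v -1.147 -3.035 -3.335
v -0.953 -2.709 -3.279
v -0.554 -3.182 -3.231
v -0.507 -3.251 -4.301
v -0.313 -2.925 -4.245
v -1.323 -2.833 -3.894
v -1.129 -2.508 -3.838
v -0.906 -2.778 -4.349
v -0.782 -2.363 -3.763
v -0.278 -2.621 -4.015
v -0.559 -2.633 -4.275
v -0.871 -2.474 -4.119
v -0.673 -2.487 -3.418
v -0.169 -2.745 -3.67
v -0.274 -2.96 -3.37
v -0.586 -2.8 -3.214
v -0.415 -2.454 -3.699
v -1.291 -3.215 -3.91
v -0.787 -3.473 -4.162
v -0.874 -3.16 -4.366
v -1.186 -3 -4.21
v -1.182 -3.339 -3.565
v -0.678 -3.597 -3.817
v -0.589 -3.486 -3.461
v -0.901 -3.327 -3.305
v -1.045 -3.506 -3.881
f 2 1 5
f 2 5 3
f 3 5 6
f 3 6 4
f 5 1 7
f 5 7 6
f 6 7 8
f 6 8 4
f 7 1 9
f 7 9 8
f 8 9 10
f 8 10 4
f 9 1 11
f 9 11 10
f 10 11 12
f 10 12 4
f 11 1 13
f 11 13 12
f 12 13 14
f 12 14 4
f 13 1 15
f 13 15 14
f 14 15 16
f 14 16 4
f 15 1 17
f 15 17 16
f 16 17 18
f 16 18 4
f 17 1 19
f 17 19 18
f 18 19 20
f 18 20 4
f 19 1 21
f 19 21 20
f 20 21 22
f 20 22 4
f 21 1 2
f 21 2 22
f 22 2 3
f 22 3 4
f 24 26 23
f 27 24 23
f 23 26 25
f 25 27 23
f 24 30 26
f 28 24 27
f 28 30 24
f 26 30 25
f 29 27 25
f 25 30 29
f 29 28 27
f 30 28 29
f 32 31 35
f 32 35 33
f 33 35 36
f 33 36 34
f 35 31 37
f 35 37 36
f 36 37 38
f 36 38 34
f 37 31 39
f 37 39 38
f 38 39 40
f 38 40 34
f 39 31 41
f 39 41 40
f 40 41 42
f 40 42 34
f 41 31 43
f 41 43 42
f 42 43 44
f 42 44 34
f 43 31 45
f 43 45 44
f 44 45 46
f 44 46 34
f 45 31 47
f 45 47 46
f 46 47 48
f 46 48 34
f 47 31 32
f 47 32 48
f 48 32 33
f 48 33 34
f 49 86 65
f 86 60 89
f 65 89 54
f 86 89 65
f 49 65 61
f 65 54 66
f 61 66 50
f 65 66 61
f 49 61 70
f 61 50 71
f 70 71 56
f 61 71 70
f 49 70 82
f 70 56 85
f 82 85 59
f 70 85 82
f 49 82 86
f 82 59 90
f 86 90 60
f 82 90 86
f 50 66 77
f 66 54 80
f 77 80 58
f 66 80 77
f 54 89 67
f 89 60 88
f 67 88 53
f 89 88 67
f 60 90 87
f 90 59 83
f 87 83 51
f 90 83 87
f 59 85 84
f 85 56 72
f 84 72 55
f 85 72 84
f 56 71 76
f 71 50 73
f 76 73 57
f 71 73 76
f 52 78 64
f 78 58 79
f 64 79 53
f 78 79 64
f 52 64 62
f 64 53 63
f 62 63 51
f 64 63 62
f 52 62 69
f 62 51 68
f 69 68 55
f 62 68 69
f 52 69 74
f 69 55 75
f 74 75 57
f 69 75 74
f 52 74 78
f 74 57 81
f 78 81 58
f 74 81 78
f 53 79 67
f 79 58 80
f 67 80 54
f 79 80 67
f 51 63 87
f 63 53 88
f 87 88 60
f 63 88 87
f 55 68 84
f 68 51 83
f 84 83 59
f 68 83 84
f 57 75 76
f 75 55 72
f 76 72 56
f 75 72 76
f 58 81 77
f 81 57 73
f 77 73 50
f 81 73 77

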